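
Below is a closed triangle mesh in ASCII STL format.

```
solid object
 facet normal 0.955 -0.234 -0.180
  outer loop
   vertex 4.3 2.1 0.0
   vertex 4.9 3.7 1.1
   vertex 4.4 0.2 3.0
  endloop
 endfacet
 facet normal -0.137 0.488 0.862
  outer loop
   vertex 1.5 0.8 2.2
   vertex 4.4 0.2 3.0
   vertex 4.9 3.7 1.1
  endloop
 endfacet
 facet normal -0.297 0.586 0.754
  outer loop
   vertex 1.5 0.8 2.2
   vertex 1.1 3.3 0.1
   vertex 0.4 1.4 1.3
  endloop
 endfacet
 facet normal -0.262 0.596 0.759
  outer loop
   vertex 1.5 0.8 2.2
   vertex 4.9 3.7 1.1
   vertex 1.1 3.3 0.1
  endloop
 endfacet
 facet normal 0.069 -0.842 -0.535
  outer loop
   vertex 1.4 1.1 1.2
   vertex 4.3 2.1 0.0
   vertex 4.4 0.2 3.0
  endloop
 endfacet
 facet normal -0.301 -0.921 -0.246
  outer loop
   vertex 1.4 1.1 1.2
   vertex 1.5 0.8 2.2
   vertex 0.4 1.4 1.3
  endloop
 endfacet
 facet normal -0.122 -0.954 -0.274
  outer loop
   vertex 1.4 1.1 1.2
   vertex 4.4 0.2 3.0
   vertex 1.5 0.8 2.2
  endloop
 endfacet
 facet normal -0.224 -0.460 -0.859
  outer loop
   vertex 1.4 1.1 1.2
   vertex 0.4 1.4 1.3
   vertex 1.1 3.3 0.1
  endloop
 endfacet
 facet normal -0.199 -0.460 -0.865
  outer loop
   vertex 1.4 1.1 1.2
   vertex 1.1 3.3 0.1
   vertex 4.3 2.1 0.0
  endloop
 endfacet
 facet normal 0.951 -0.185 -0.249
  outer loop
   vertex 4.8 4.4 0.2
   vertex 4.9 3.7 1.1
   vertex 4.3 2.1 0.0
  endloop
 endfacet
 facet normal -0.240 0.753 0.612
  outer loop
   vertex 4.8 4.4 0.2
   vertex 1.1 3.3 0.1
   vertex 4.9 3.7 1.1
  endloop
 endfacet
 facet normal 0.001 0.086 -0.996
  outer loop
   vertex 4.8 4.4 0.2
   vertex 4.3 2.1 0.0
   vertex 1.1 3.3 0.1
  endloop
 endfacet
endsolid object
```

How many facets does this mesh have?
12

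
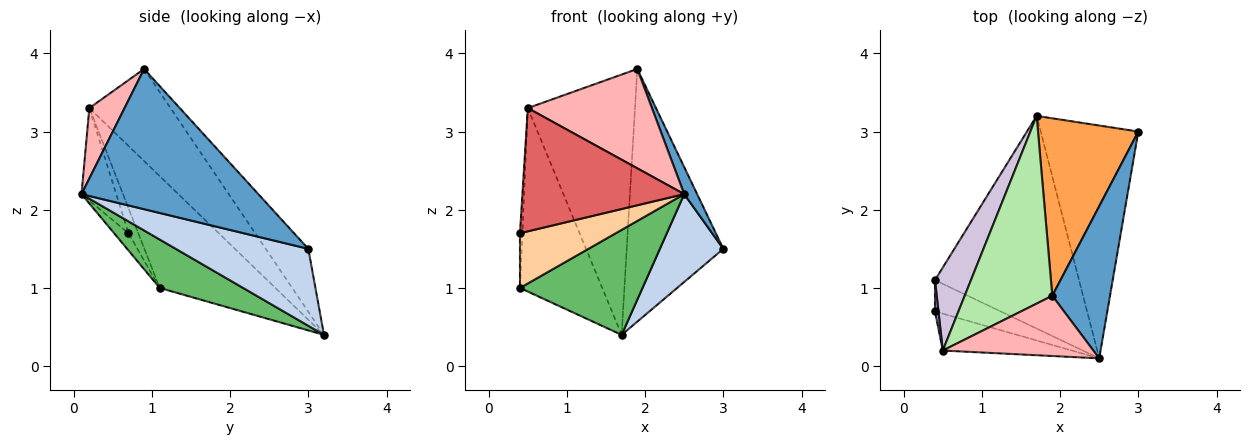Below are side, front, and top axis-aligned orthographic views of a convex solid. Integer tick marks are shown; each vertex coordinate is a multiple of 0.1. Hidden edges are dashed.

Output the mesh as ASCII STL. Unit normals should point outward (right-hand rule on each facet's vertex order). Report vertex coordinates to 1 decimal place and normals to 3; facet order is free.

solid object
 facet normal 0.923 -0.067 0.380
  outer loop
   vertex 1.9 0.9 3.8
   vertex 2.5 0.1 2.2
   vertex 3.0 3.0 1.5
  endloop
 endfacet
 facet normal 0.593 -0.284 -0.753
  outer loop
   vertex 1.7 3.2 0.4
   vertex 3.0 3.0 1.5
   vertex 2.5 0.1 2.2
  endloop
 endfacet
 facet normal -0.339 0.770 0.541
  outer loop
   vertex 1.7 3.2 0.4
   vertex 1.9 0.9 3.8
   vertex 3.0 3.0 1.5
  endloop
 endfacet
 facet normal -0.129 -0.861 -0.492
  outer loop
   vertex 0.4 1.1 1.0
   vertex 2.5 0.1 2.2
   vertex 0.4 0.7 1.7
  endloop
 endfacet
 facet normal 0.289 -0.424 -0.858
  outer loop
   vertex 0.4 1.1 1.0
   vertex 1.7 3.2 0.4
   vertex 2.5 0.1 2.2
  endloop
 endfacet
 facet normal -0.524 0.691 0.498
  outer loop
   vertex 0.5 0.2 3.3
   vertex 1.9 0.9 3.8
   vertex 1.7 3.2 0.4
  endloop
 endfacet
 facet normal -0.201 -0.938 -0.281
  outer loop
   vertex 0.5 0.2 3.3
   vertex 0.4 0.7 1.7
   vertex 2.5 0.1 2.2
  endloop
 endfacet
 facet normal 0.236 -0.831 0.504
  outer loop
   vertex 0.5 0.2 3.3
   vertex 2.5 0.1 2.2
   vertex 1.9 0.9 3.8
  endloop
 endfacet
 facet normal -0.963 0.233 0.133
  outer loop
   vertex 0.5 0.2 3.3
   vertex 0.4 1.1 1.0
   vertex 0.4 0.7 1.7
  endloop
 endfacet
 facet normal -0.788 0.560 0.254
  outer loop
   vertex 0.5 0.2 3.3
   vertex 1.7 3.2 0.4
   vertex 0.4 1.1 1.0
  endloop
 endfacet
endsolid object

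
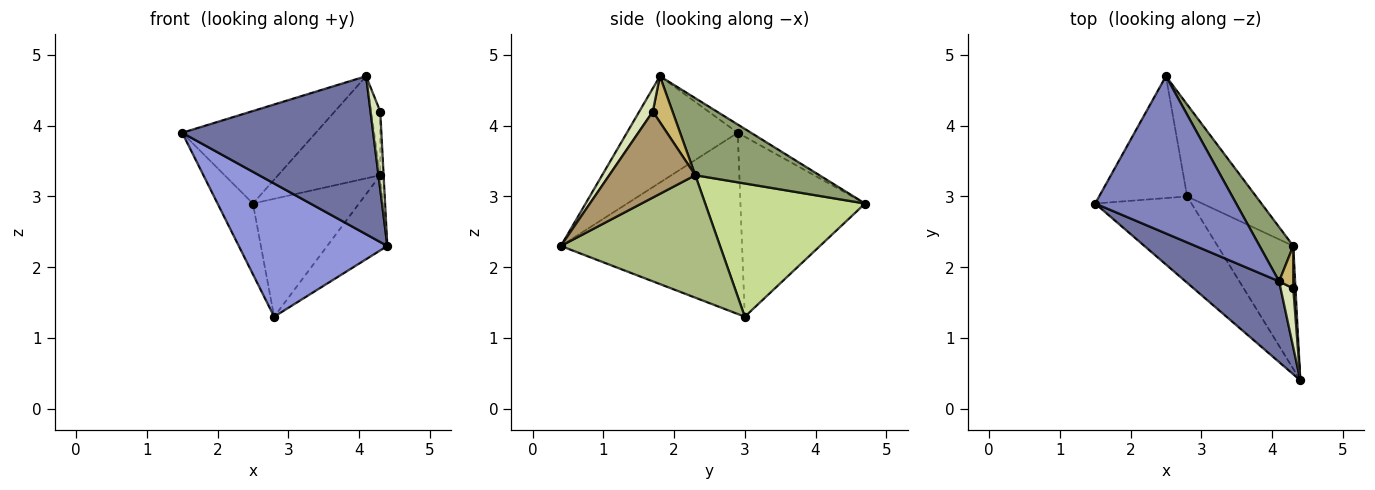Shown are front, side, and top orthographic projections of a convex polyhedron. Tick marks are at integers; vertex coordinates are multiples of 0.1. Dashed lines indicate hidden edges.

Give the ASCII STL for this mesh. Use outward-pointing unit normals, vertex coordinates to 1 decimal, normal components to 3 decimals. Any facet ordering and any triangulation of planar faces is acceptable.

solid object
 facet normal -0.459 -0.791 0.404
  outer loop
   vertex 4.1 1.8 4.7
   vertex 1.5 2.9 3.9
   vertex 4.4 0.4 2.3
  endloop
 endfacet
 facet normal -0.051 0.506 0.861
  outer loop
   vertex 4.1 1.8 4.7
   vertex 2.5 4.7 2.9
   vertex 1.5 2.9 3.9
  endloop
 endfacet
 facet normal -0.715 -0.586 -0.380
  outer loop
   vertex 2.8 3.0 1.3
   vertex 4.4 0.4 2.3
   vertex 1.5 2.9 3.9
  endloop
 endfacet
 facet normal -0.870 0.247 -0.426
  outer loop
   vertex 2.8 3.0 1.3
   vertex 1.5 2.9 3.9
   vertex 2.5 4.7 2.9
  endloop
 endfacet
 facet normal 0.732 0.602 0.320
  outer loop
   vertex 4.3 2.3 3.3
   vertex 2.5 4.7 2.9
   vertex 4.1 1.8 4.7
  endloop
 endfacet
 facet normal 0.810 0.306 -0.500
  outer loop
   vertex 4.3 2.3 3.3
   vertex 4.4 0.4 2.3
   vertex 2.8 3.0 1.3
  endloop
 endfacet
 facet normal 0.765 0.508 -0.396
  outer loop
   vertex 4.3 2.3 3.3
   vertex 2.8 3.0 1.3
   vertex 2.5 4.7 2.9
  endloop
 endfacet
 facet normal 0.743 -0.533 0.404
  outer loop
   vertex 4.3 1.7 4.2
   vertex 4.1 1.8 4.7
   vertex 4.4 0.4 2.3
  endloop
 endfacet
 facet normal 0.999 0.039 0.026
  outer loop
   vertex 4.3 1.7 4.2
   vertex 4.4 0.4 2.3
   vertex 4.3 2.3 3.3
  endloop
 endfacet
 facet normal 0.874 0.404 0.269
  outer loop
   vertex 4.3 1.7 4.2
   vertex 4.3 2.3 3.3
   vertex 4.1 1.8 4.7
  endloop
 endfacet
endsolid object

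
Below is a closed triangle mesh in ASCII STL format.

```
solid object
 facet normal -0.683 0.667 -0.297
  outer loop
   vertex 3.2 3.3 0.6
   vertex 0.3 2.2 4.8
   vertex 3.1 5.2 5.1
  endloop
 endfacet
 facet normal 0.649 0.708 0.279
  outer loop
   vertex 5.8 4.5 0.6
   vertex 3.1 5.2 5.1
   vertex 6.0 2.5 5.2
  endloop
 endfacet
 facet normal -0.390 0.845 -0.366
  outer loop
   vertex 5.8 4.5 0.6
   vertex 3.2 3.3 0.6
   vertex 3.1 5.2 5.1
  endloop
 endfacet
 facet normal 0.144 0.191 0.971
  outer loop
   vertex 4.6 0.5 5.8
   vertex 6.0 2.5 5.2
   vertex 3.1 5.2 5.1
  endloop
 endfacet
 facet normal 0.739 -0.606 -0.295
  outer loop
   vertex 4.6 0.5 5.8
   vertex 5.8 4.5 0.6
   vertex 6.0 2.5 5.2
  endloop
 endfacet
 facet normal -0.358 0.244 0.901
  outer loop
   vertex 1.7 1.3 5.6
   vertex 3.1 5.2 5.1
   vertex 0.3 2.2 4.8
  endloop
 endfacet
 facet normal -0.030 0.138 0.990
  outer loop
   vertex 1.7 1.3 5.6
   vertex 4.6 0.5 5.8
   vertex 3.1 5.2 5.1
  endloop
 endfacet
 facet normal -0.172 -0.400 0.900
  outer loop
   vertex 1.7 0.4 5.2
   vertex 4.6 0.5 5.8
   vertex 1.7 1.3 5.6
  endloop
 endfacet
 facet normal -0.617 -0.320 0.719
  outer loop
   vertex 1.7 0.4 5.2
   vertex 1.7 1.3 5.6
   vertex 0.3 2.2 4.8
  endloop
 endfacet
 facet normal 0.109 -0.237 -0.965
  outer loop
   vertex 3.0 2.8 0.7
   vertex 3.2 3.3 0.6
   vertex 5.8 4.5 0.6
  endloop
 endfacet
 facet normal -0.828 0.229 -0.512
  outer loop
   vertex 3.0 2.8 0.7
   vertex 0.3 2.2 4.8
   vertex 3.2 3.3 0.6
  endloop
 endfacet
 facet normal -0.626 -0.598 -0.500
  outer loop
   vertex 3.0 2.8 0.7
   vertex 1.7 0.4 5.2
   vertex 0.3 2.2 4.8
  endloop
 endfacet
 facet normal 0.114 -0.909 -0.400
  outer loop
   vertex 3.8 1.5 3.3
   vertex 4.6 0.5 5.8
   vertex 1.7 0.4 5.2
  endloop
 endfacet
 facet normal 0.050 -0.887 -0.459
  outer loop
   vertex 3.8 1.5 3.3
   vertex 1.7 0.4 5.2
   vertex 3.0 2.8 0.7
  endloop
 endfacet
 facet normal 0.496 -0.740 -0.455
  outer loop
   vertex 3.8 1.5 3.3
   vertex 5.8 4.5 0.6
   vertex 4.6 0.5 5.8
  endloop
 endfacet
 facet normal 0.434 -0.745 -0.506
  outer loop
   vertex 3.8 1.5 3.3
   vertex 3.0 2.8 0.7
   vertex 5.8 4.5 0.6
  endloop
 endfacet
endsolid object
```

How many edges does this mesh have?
24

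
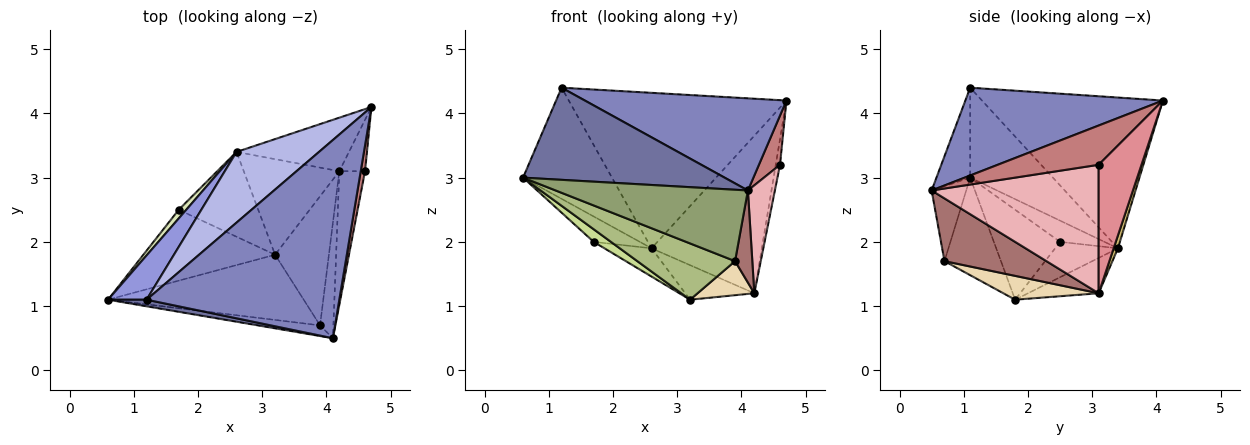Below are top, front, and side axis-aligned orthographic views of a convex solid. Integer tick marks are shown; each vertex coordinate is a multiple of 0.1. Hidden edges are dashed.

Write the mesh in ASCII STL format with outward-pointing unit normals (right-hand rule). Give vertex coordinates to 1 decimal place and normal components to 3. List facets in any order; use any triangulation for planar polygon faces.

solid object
 facet normal -0.165 -0.984 0.071
  outer loop
   vertex 1.2 1.1 4.4
   vertex 0.6 1.1 3.0
   vertex 4.1 0.5 2.8
  endloop
 endfacet
 facet normal 0.382 -0.390 0.838
  outer loop
   vertex 1.2 1.1 4.4
   vertex 4.1 0.5 2.8
   vertex 4.7 4.1 4.2
  endloop
 endfacet
 facet normal -0.654 0.703 0.280
  outer loop
   vertex 2.6 3.4 1.9
   vertex 0.6 1.1 3.0
   vertex 1.2 1.1 4.4
  endloop
 endfacet
 facet normal -0.603 0.726 0.330
  outer loop
   vertex 2.6 3.4 1.9
   vertex 1.2 1.1 4.4
   vertex 4.7 4.1 4.2
  endloop
 endfacet
 facet normal -0.175 -0.974 -0.145
  outer loop
   vertex 3.9 0.7 1.7
   vertex 4.1 0.5 2.8
   vertex 0.6 1.1 3.0
  endloop
 endfacet
 facet normal -0.353 -0.611 -0.708
  outer loop
   vertex 3.9 0.7 1.7
   vertex 0.6 1.1 3.0
   vertex 3.2 1.8 1.1
  endloop
 endfacet
 facet normal -0.558 -0.145 -0.817
  outer loop
   vertex 1.7 2.5 2.0
   vertex 3.2 1.8 1.1
   vertex 0.6 1.1 3.0
  endloop
 endfacet
 facet normal -0.673 0.700 0.239
  outer loop
   vertex 1.7 2.5 2.0
   vertex 0.6 1.1 3.0
   vertex 2.6 3.4 1.9
  endloop
 endfacet
 facet normal -0.389 0.291 -0.874
  outer loop
   vertex 1.7 2.5 2.0
   vertex 2.6 3.4 1.9
   vertex 3.2 1.8 1.1
  endloop
 endfacet
 facet normal 0.037 0.946 -0.322
  outer loop
   vertex 4.2 3.1 1.2
   vertex 2.6 3.4 1.9
   vertex 4.7 4.1 4.2
  endloop
 endfacet
 facet normal -0.328 0.321 -0.888
  outer loop
   vertex 4.2 3.1 1.2
   vertex 3.2 1.8 1.1
   vertex 2.6 3.4 1.9
  endloop
 endfacet
 facet normal 0.394 -0.234 -0.889
  outer loop
   vertex 4.2 3.1 1.2
   vertex 3.9 0.7 1.7
   vertex 3.2 1.8 1.1
  endloop
 endfacet
 facet normal 0.965 -0.163 -0.205
  outer loop
   vertex 4.2 3.1 1.2
   vertex 4.1 0.5 2.8
   vertex 3.9 0.7 1.7
  endloop
 endfacet
 facet normal 0.973 -0.204 0.106
  outer loop
   vertex 4.6 3.1 3.2
   vertex 4.7 4.1 4.2
   vertex 4.1 0.5 2.8
  endloop
 endfacet
 facet normal 0.976 0.098 -0.195
  outer loop
   vertex 4.6 3.1 3.2
   vertex 4.2 3.1 1.2
   vertex 4.7 4.1 4.2
  endloop
 endfacet
 facet normal 0.969 -0.156 -0.194
  outer loop
   vertex 4.6 3.1 3.2
   vertex 4.1 0.5 2.8
   vertex 4.2 3.1 1.2
  endloop
 endfacet
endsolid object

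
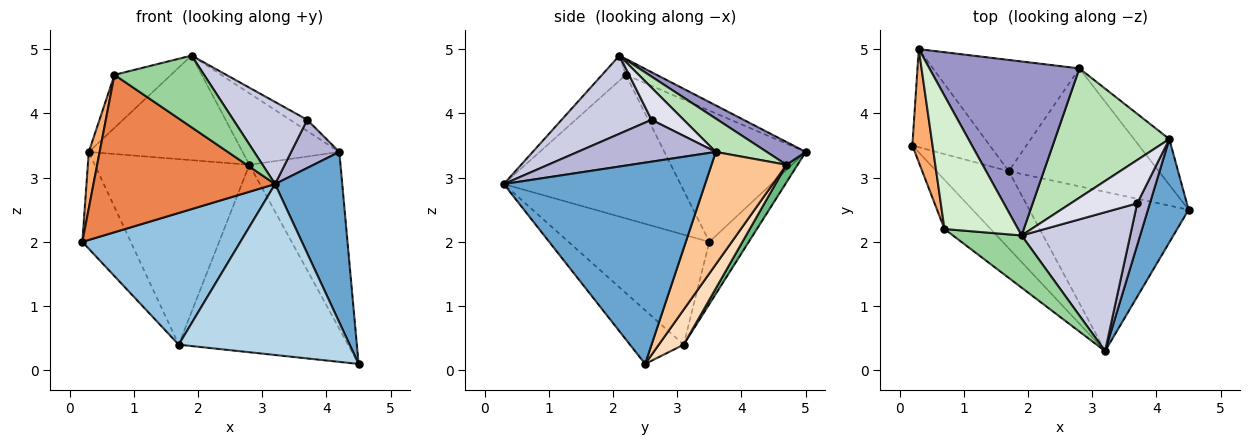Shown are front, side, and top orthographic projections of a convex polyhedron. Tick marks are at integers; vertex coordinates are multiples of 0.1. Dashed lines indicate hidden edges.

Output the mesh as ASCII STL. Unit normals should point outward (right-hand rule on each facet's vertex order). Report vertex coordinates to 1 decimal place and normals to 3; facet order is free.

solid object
 facet normal 0.932 -0.311 0.188
  outer loop
   vertex 4.2 3.6 3.4
   vertex 3.2 0.3 2.9
   vertex 4.5 2.5 0.1
  endloop
 endfacet
 facet normal -0.610 -0.684 -0.400
  outer loop
   vertex 1.7 3.1 0.4
   vertex 3.2 0.3 2.9
   vertex 0.2 3.5 2.0
  endloop
 endfacet
 facet normal -0.224 -0.713 -0.664
  outer loop
   vertex 1.7 3.1 0.4
   vertex 4.5 2.5 0.1
   vertex 3.2 0.3 2.9
  endloop
 endfacet
 facet normal -0.496 0.610 -0.618
  outer loop
   vertex 1.7 3.1 0.4
   vertex 0.2 3.5 2.0
   vertex 0.3 5.0 3.4
  endloop
 endfacet
 facet normal -0.680 -0.699 -0.219
  outer loop
   vertex 0.7 2.2 4.6
   vertex 0.2 3.5 2.0
   vertex 3.2 0.3 2.9
  endloop
 endfacet
 facet normal -0.986 -0.076 0.152
  outer loop
   vertex 0.7 2.2 4.6
   vertex 0.3 5.0 3.4
   vertex 0.2 3.5 2.0
  endloop
 endfacet
 facet normal 0.623 0.757 -0.196
  outer loop
   vertex 2.8 4.7 3.2
   vertex 4.2 3.6 3.4
   vertex 4.5 2.5 0.1
  endloop
 endfacet
 facet normal 0.123 0.840 -0.528
  outer loop
   vertex 2.8 4.7 3.2
   vertex 4.5 2.5 0.1
   vertex 1.7 3.1 0.4
  endloop
 endfacet
 facet normal 0.062 0.856 -0.513
  outer loop
   vertex 2.8 4.7 3.2
   vertex 1.7 3.1 0.4
   vertex 0.3 5.0 3.4
  endloop
 endfacet
 facet normal -0.210 -0.791 0.575
  outer loop
   vertex 1.9 2.1 4.9
   vertex 0.7 2.2 4.6
   vertex 3.2 0.3 2.9
  endloop
 endfacet
 facet normal 0.247 0.469 0.848
  outer loop
   vertex 1.9 2.1 4.9
   vertex 4.2 3.6 3.4
   vertex 2.8 4.7 3.2
  endloop
 endfacet
 facet normal -0.198 0.362 0.911
  outer loop
   vertex 1.9 2.1 4.9
   vertex 0.3 5.0 3.4
   vertex 0.7 2.2 4.6
  endloop
 endfacet
 facet normal 0.129 0.511 0.850
  outer loop
   vertex 1.9 2.1 4.9
   vertex 2.8 4.7 3.2
   vertex 0.3 5.0 3.4
  endloop
 endfacet
 facet normal 0.908 -0.317 0.274
  outer loop
   vertex 3.7 2.6 3.9
   vertex 3.2 0.3 2.9
   vertex 4.2 3.6 3.4
  endloop
 endfacet
 facet normal 0.527 -0.433 0.732
  outer loop
   vertex 3.7 2.6 3.9
   vertex 1.9 2.1 4.9
   vertex 3.2 0.3 2.9
  endloop
 endfacet
 facet normal 0.424 0.226 0.877
  outer loop
   vertex 3.7 2.6 3.9
   vertex 4.2 3.6 3.4
   vertex 1.9 2.1 4.9
  endloop
 endfacet
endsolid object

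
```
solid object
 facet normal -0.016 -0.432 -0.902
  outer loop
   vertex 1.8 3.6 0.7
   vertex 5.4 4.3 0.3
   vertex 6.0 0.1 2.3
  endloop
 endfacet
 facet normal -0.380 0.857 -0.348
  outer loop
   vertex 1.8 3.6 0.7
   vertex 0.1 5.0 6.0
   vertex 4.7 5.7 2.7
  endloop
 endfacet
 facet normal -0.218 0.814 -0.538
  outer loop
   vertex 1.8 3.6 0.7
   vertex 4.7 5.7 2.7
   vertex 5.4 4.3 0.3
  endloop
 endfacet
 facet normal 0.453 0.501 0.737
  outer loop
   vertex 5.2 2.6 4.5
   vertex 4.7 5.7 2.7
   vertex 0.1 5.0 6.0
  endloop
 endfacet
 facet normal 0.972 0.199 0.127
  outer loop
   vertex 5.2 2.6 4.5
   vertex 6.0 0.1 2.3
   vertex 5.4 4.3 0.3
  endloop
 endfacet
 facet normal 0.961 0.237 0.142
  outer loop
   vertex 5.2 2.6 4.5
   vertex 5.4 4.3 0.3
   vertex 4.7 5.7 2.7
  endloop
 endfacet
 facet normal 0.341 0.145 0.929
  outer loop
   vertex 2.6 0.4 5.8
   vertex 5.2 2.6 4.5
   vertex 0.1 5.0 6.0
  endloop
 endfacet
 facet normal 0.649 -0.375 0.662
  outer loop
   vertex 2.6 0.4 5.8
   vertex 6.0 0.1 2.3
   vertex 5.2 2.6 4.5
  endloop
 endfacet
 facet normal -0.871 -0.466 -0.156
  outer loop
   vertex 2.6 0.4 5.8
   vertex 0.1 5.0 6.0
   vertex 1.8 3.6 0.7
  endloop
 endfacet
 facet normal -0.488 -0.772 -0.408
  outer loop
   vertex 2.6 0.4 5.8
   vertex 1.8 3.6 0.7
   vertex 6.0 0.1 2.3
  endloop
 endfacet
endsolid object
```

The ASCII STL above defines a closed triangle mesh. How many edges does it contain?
15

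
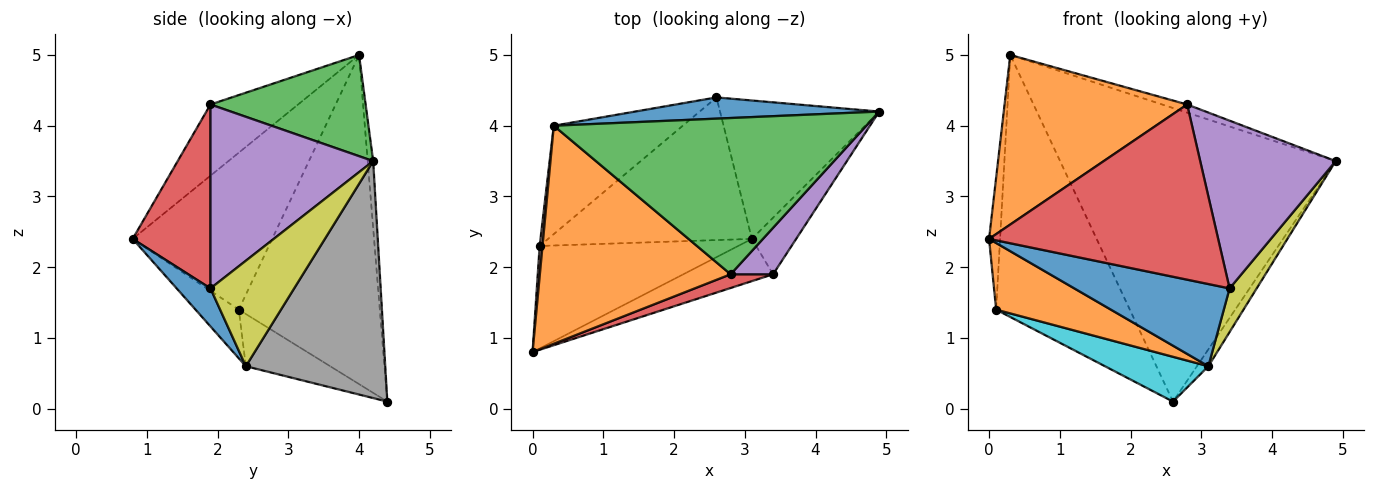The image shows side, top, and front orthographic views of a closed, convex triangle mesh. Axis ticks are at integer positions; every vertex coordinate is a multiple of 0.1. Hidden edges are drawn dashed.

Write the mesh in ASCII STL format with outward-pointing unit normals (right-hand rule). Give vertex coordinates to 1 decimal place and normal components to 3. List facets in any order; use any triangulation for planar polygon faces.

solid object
 facet normal -0.020 0.997 0.072
  outer loop
   vertex 2.6 4.4 0.1
   vertex 0.3 4.0 5.0
   vertex 4.9 4.2 3.5
  endloop
 endfacet
 facet normal -0.283 -0.589 0.757
  outer loop
   vertex 2.8 1.9 4.3
   vertex 0.3 4.0 5.0
   vertex 0.0 0.8 2.4
  endloop
 endfacet
 facet normal 0.308 0.050 0.950
  outer loop
   vertex 2.8 1.9 4.3
   vertex 4.9 4.2 3.5
   vertex 0.3 4.0 5.0
  endloop
 endfacet
 facet normal 0.321 -0.944 0.074
  outer loop
   vertex 2.8 1.9 4.3
   vertex 0.0 0.8 2.4
   vertex 3.4 1.9 1.7
  endloop
 endfacet
 facet normal 0.757 -0.630 0.175
  outer loop
   vertex 2.8 1.9 4.3
   vertex 3.4 1.9 1.7
   vertex 4.9 4.2 3.5
  endloop
 endfacet
 facet normal -0.997 0.079 0.018
  outer loop
   vertex 0.1 2.3 1.4
   vertex 0.0 0.8 2.4
   vertex 0.3 4.0 5.0
  endloop
 endfacet
 facet normal -0.698 0.662 -0.274
  outer loop
   vertex 0.1 2.3 1.4
   vertex 0.3 4.0 5.0
   vertex 2.6 4.4 0.1
  endloop
 endfacet
 facet normal 0.828 0.068 -0.556
  outer loop
   vertex 3.1 2.4 0.6
   vertex 2.6 4.4 0.1
   vertex 4.9 4.2 3.5
  endloop
 endfacet
 facet normal 0.884 -0.286 -0.371
  outer loop
   vertex 3.1 2.4 0.6
   vertex 4.9 4.2 3.5
   vertex 3.4 1.9 1.7
  endloop
 endfacet
 facet normal -0.237 -0.291 -0.927
  outer loop
   vertex 3.1 2.4 0.6
   vertex 0.1 2.3 1.4
   vertex 2.6 4.4 0.1
  endloop
 endfacet
 facet normal 0.190 -0.873 -0.449
  outer loop
   vertex 3.1 2.4 0.6
   vertex 3.4 1.9 1.7
   vertex 0.0 0.8 2.4
  endloop
 endfacet
 facet normal -0.201 -0.534 -0.821
  outer loop
   vertex 3.1 2.4 0.6
   vertex 0.0 0.8 2.4
   vertex 0.1 2.3 1.4
  endloop
 endfacet
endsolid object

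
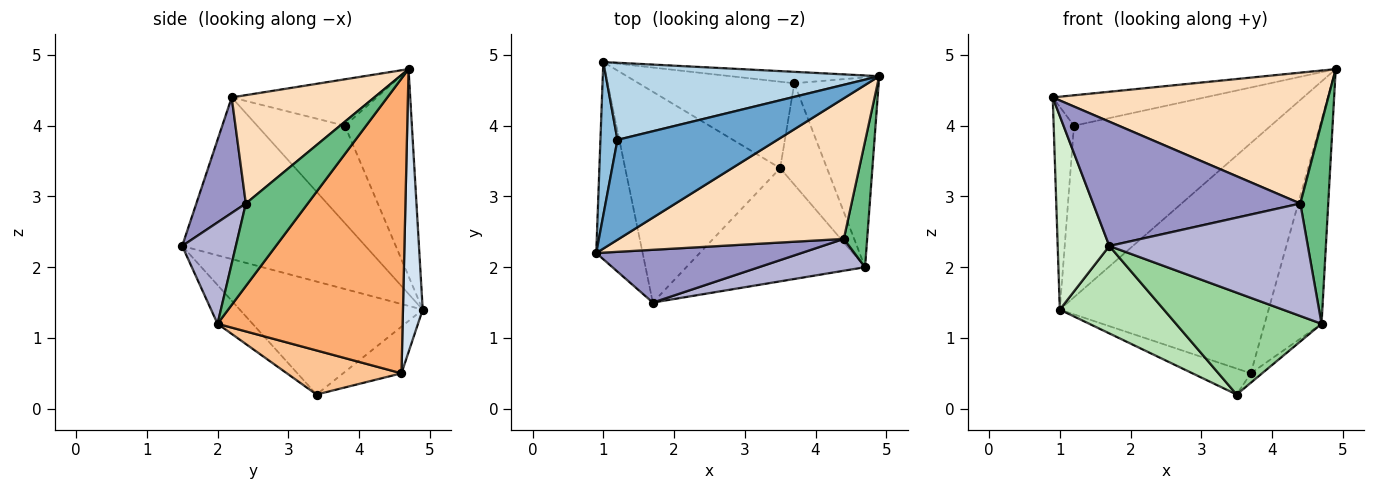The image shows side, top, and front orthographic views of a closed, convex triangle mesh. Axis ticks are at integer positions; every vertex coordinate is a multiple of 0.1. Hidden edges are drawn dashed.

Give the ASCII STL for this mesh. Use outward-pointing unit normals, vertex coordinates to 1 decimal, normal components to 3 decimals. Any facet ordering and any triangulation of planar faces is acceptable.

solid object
 facet normal -0.268 0.281 0.922
  outer loop
   vertex 1.2 3.8 4.0
   vertex 0.9 2.2 4.4
   vertex 4.9 4.7 4.8
  endloop
 endfacet
 facet normal -0.960 0.222 0.168
  outer loop
   vertex 1.2 3.8 4.0
   vertex 1.0 4.9 1.4
   vertex 0.9 2.2 4.4
  endloop
 endfacet
 facet normal -0.297 0.871 0.391
  outer loop
   vertex 1.2 3.8 4.0
   vertex 4.9 4.7 4.8
   vertex 1.0 4.9 1.4
  endloop
 endfacet
 facet normal 0.094 0.994 -0.049
  outer loop
   vertex 3.7 4.6 0.5
   vertex 1.0 4.9 1.4
   vertex 4.9 4.7 4.8
  endloop
 endfacet
 facet normal -0.276 0.276 -0.921
  outer loop
   vertex 3.7 4.6 0.5
   vertex 3.5 3.4 0.2
   vertex 1.0 4.9 1.4
  endloop
 endfacet
 facet normal 0.922 0.284 -0.264
  outer loop
   vertex 3.7 4.6 0.5
   vertex 4.9 4.7 4.8
   vertex 4.7 2.0 1.2
  endloop
 endfacet
 facet normal 0.684 0.068 -0.726
  outer loop
   vertex 3.7 4.6 0.5
   vertex 4.7 2.0 1.2
   vertex 3.5 3.4 0.2
  endloop
 endfacet
 facet normal 0.333 -0.643 0.690
  outer loop
   vertex 4.4 2.4 2.9
   vertex 4.9 4.7 4.8
   vertex 0.9 2.2 4.4
  endloop
 endfacet
 facet normal 0.883 -0.398 0.249
  outer loop
   vertex 4.4 2.4 2.9
   vertex 4.7 2.0 1.2
   vertex 4.9 4.7 4.8
  endloop
 endfacet
 facet normal -0.159 -0.660 -0.734
  outer loop
   vertex 1.7 1.5 2.3
   vertex 3.5 3.4 0.2
   vertex 4.7 2.0 1.2
  endloop
 endfacet
 facet normal -0.558 -0.318 -0.766
  outer loop
   vertex 1.7 1.5 2.3
   vertex 1.0 4.9 1.4
   vertex 3.5 3.4 0.2
  endloop
 endfacet
 facet normal -0.928 -0.261 -0.266
  outer loop
   vertex 1.7 1.5 2.3
   vertex 0.9 2.2 4.4
   vertex 1.0 4.9 1.4
  endloop
 endfacet
 facet normal 0.215 -0.899 0.382
  outer loop
   vertex 1.7 1.5 2.3
   vertex 4.4 2.4 2.9
   vertex 0.9 2.2 4.4
  endloop
 endfacet
 facet normal 0.252 -0.931 0.264
  outer loop
   vertex 1.7 1.5 2.3
   vertex 4.7 2.0 1.2
   vertex 4.4 2.4 2.9
  endloop
 endfacet
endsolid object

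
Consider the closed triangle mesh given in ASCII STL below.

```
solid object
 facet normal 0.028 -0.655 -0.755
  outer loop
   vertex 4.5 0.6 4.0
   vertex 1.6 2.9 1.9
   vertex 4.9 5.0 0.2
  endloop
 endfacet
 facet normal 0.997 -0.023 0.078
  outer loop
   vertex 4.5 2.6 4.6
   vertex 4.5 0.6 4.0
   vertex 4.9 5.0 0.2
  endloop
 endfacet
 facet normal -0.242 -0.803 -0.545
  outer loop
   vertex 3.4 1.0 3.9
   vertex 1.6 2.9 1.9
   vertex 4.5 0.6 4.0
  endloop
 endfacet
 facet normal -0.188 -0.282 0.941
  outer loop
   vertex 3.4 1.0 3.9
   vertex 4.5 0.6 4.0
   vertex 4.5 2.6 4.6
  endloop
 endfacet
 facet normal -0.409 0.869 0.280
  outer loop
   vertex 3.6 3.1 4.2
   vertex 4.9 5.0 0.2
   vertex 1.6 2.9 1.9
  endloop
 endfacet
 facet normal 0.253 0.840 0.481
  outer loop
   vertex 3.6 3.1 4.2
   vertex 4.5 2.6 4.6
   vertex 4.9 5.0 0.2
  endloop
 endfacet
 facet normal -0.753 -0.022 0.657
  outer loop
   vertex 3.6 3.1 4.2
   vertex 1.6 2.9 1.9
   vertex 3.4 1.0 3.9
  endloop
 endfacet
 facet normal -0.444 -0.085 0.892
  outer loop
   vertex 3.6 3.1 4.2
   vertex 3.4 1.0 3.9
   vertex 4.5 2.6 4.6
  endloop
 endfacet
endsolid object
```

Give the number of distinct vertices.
6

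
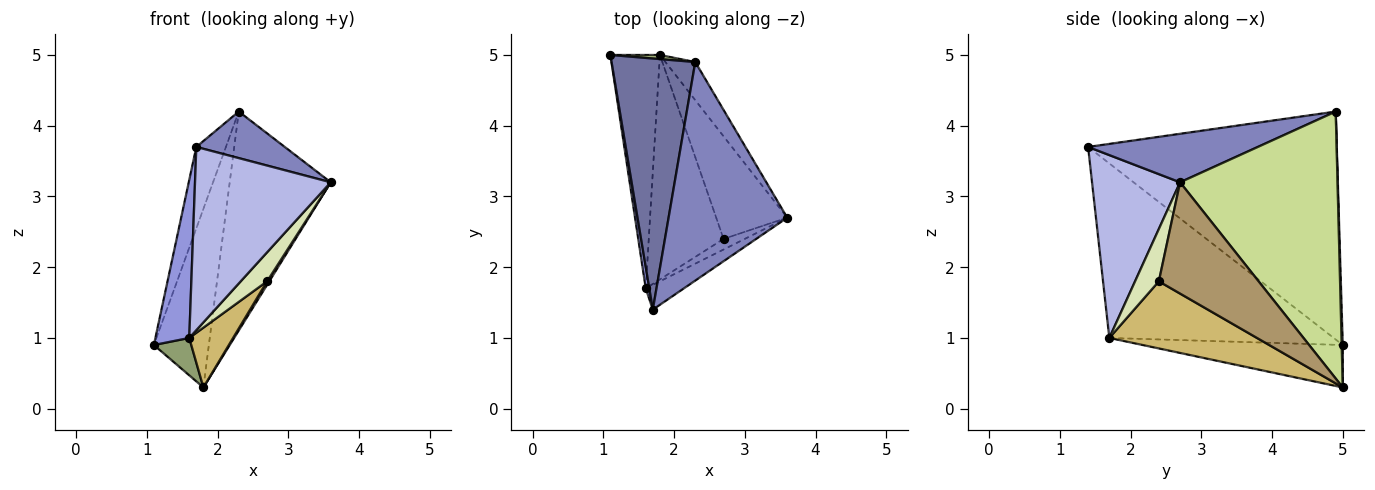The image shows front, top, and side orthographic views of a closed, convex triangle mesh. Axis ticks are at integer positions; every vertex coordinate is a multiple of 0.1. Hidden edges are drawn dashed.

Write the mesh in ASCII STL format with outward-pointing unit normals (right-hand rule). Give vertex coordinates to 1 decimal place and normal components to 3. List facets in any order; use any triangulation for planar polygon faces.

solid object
 facet normal -0.933 0.111 0.343
  outer loop
   vertex 2.3 4.9 4.2
   vertex 1.1 5.0 0.9
   vertex 1.7 1.4 3.7
  endloop
 endfacet
 facet normal 0.371 -0.193 0.908
  outer loop
   vertex 2.3 4.9 4.2
   vertex 1.7 1.4 3.7
   vertex 3.6 2.7 3.2
  endloop
 endfacet
 facet normal -0.989 -0.149 0.020
  outer loop
   vertex 1.6 1.7 1.0
   vertex 1.7 1.4 3.7
   vertex 1.1 5.0 0.9
  endloop
 endfacet
 facet normal 0.541 -0.834 -0.113
  outer loop
   vertex 1.6 1.7 1.0
   vertex 3.6 2.7 3.2
   vertex 1.7 1.4 3.7
  endloop
 endfacet
 facet normal -0.646 -0.121 -0.754
  outer loop
   vertex 1.8 5.0 0.3
   vertex 1.6 1.7 1.0
   vertex 1.1 5.0 0.9
  endloop
 endfacet
 facet normal 0.020 1.000 0.023
  outer loop
   vertex 1.8 5.0 0.3
   vertex 1.1 5.0 0.9
   vertex 2.3 4.9 4.2
  endloop
 endfacet
 facet normal 0.838 0.538 -0.094
  outer loop
   vertex 1.8 5.0 0.3
   vertex 2.3 4.9 4.2
   vertex 3.6 2.7 3.2
  endloop
 endfacet
 facet normal 0.647 -0.716 -0.262
  outer loop
   vertex 2.7 2.4 1.8
   vertex 3.6 2.7 3.2
   vertex 1.6 1.7 1.0
  endloop
 endfacet
 facet normal 0.843 -0.019 -0.538
  outer loop
   vertex 2.7 2.4 1.8
   vertex 1.8 5.0 0.3
   vertex 3.6 2.7 3.2
  endloop
 endfacet
 facet normal 0.655 -0.195 -0.730
  outer loop
   vertex 2.7 2.4 1.8
   vertex 1.6 1.7 1.0
   vertex 1.8 5.0 0.3
  endloop
 endfacet
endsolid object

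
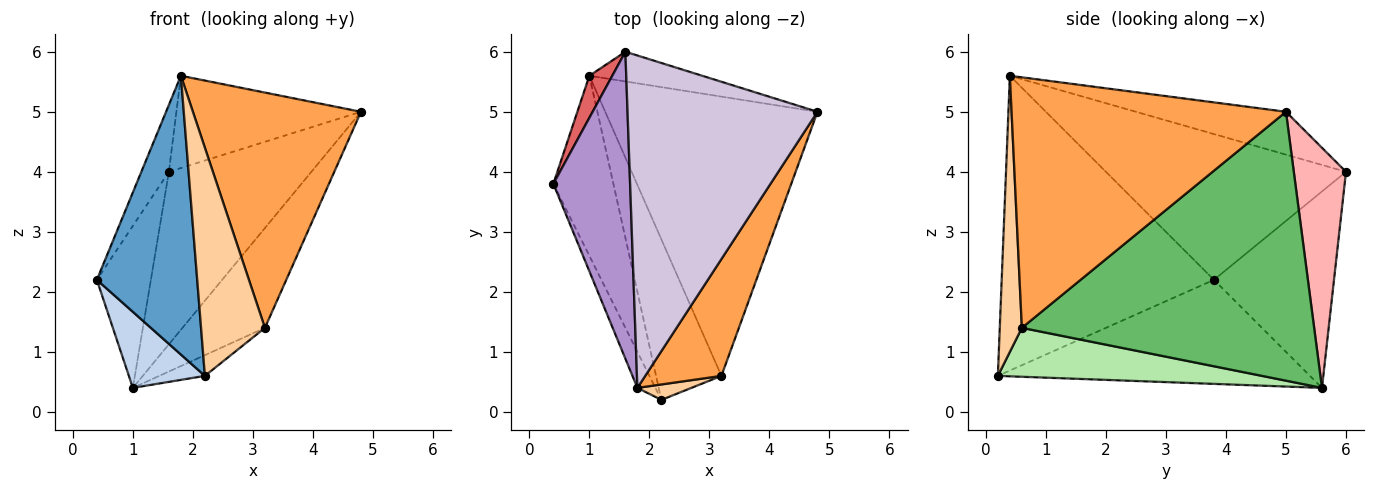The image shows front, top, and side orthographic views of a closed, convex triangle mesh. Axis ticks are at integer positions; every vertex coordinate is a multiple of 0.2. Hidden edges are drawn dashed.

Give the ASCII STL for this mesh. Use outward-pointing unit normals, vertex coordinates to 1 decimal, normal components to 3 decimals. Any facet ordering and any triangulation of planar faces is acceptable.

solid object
 facet normal -0.903 -0.427 -0.055
  outer loop
   vertex 1.8 0.4 5.6
   vertex 0.4 3.8 2.2
   vertex 2.2 0.2 0.6
  endloop
 endfacet
 facet normal -0.848 -0.206 -0.489
  outer loop
   vertex 1.0 5.6 0.4
   vertex 2.2 0.2 0.6
   vertex 0.4 3.8 2.2
  endloop
 endfacet
 facet normal 0.825 -0.506 0.251
  outer loop
   vertex 3.2 0.6 1.4
   vertex 4.8 5.0 5.0
   vertex 1.8 0.4 5.6
  endloop
 endfacet
 facet normal 0.326 -0.943 0.064
  outer loop
   vertex 3.2 0.6 1.4
   vertex 1.8 0.4 5.6
   vertex 2.2 0.2 0.6
  endloop
 endfacet
 facet normal 0.766 0.216 -0.605
  outer loop
   vertex 3.2 0.6 1.4
   vertex 1.0 5.6 0.4
   vertex 4.8 5.0 5.0
  endloop
 endfacet
 facet normal 0.596 0.103 -0.796
  outer loop
   vertex 3.2 0.6 1.4
   vertex 2.2 0.2 0.6
   vertex 1.0 5.6 0.4
  endloop
 endfacet
 facet normal -0.907 0.408 0.106
  outer loop
   vertex 1.6 6.0 4.0
   vertex 1.0 5.6 0.4
   vertex 0.4 3.8 2.2
  endloop
 endfacet
 facet normal 0.340 0.927 -0.160
  outer loop
   vertex 1.6 6.0 4.0
   vertex 4.8 5.0 5.0
   vertex 1.0 5.6 0.4
  endloop
 endfacet
 facet normal -0.880 0.101 0.463
  outer loop
   vertex 1.6 6.0 4.0
   vertex 0.4 3.8 2.2
   vertex 1.8 0.4 5.6
  endloop
 endfacet
 facet normal -0.213 0.261 0.942
  outer loop
   vertex 1.6 6.0 4.0
   vertex 1.8 0.4 5.6
   vertex 4.8 5.0 5.0
  endloop
 endfacet
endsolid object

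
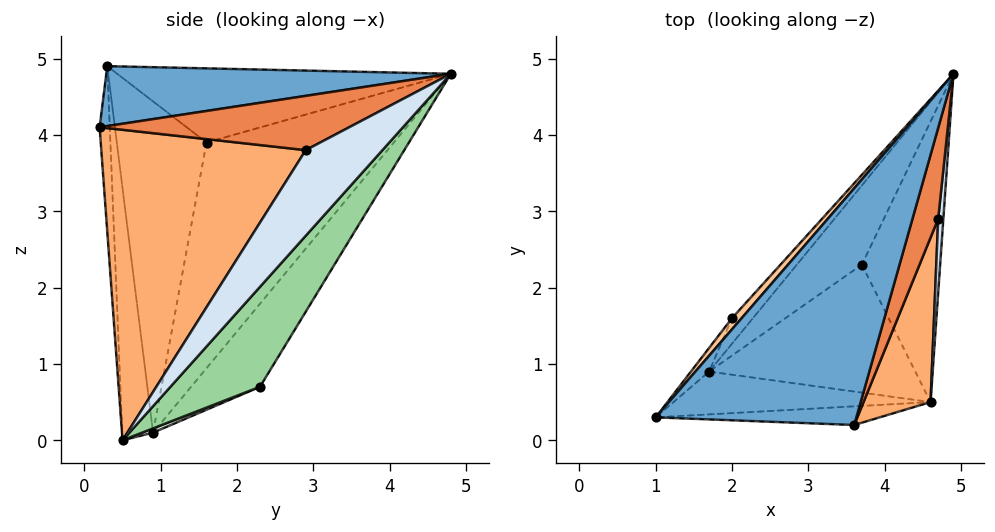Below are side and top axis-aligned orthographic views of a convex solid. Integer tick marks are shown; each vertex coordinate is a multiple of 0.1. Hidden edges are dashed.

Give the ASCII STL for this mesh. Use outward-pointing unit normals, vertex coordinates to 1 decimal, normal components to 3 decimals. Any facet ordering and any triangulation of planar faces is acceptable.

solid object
 facet normal 0.279 -0.221 0.934
  outer loop
   vertex 3.6 0.2 4.1
   vertex 4.9 4.8 4.8
   vertex 1.0 0.3 4.9
  endloop
 endfacet
 facet normal -0.066 -0.994 -0.089
  outer loop
   vertex 3.6 0.2 4.1
   vertex 1.0 0.3 4.9
   vertex 4.6 0.5 0.0
  endloop
 endfacet
 facet normal -0.140 -0.980 -0.143
  outer loop
   vertex 1.7 0.9 0.1
   vertex 4.6 0.5 0.0
   vertex 1.0 0.3 4.9
  endloop
 endfacet
 facet normal 0.989 -0.135 0.060
  outer loop
   vertex 4.7 2.9 3.8
   vertex 4.6 0.5 0.0
   vertex 4.9 4.8 4.8
  endloop
 endfacet
 facet normal 0.860 -0.305 0.408
  outer loop
   vertex 4.7 2.9 3.8
   vertex 4.9 4.8 4.8
   vertex 3.6 0.2 4.1
  endloop
 endfacet
 facet normal 0.915 -0.351 0.198
  outer loop
   vertex 4.7 2.9 3.8
   vertex 3.6 0.2 4.1
   vertex 4.6 0.5 0.0
  endloop
 endfacet
 facet normal -0.751 0.653 0.098
  outer loop
   vertex 2.0 1.6 3.9
   vertex 1.0 0.3 4.9
   vertex 4.9 4.8 4.8
  endloop
 endfacet
 facet normal -0.808 0.587 -0.044
  outer loop
   vertex 2.0 1.6 3.9
   vertex 1.7 0.9 0.1
   vertex 1.0 0.3 4.9
  endloop
 endfacet
 facet normal -0.730 0.680 -0.068
  outer loop
   vertex 2.0 1.6 3.9
   vertex 4.9 4.8 4.8
   vertex 1.7 0.9 0.1
  endloop
 endfacet
 facet normal 0.665 0.535 -0.521
  outer loop
   vertex 3.7 2.3 0.7
   vertex 4.9 4.8 4.8
   vertex 4.6 0.5 0.0
  endloop
 endfacet
 facet normal -0.460 0.812 -0.360
  outer loop
   vertex 3.7 2.3 0.7
   vertex 1.7 0.9 0.1
   vertex 4.9 4.8 4.8
  endloop
 endfacet
 facet normal 0.019 0.371 -0.929
  outer loop
   vertex 3.7 2.3 0.7
   vertex 4.6 0.5 0.0
   vertex 1.7 0.9 0.1
  endloop
 endfacet
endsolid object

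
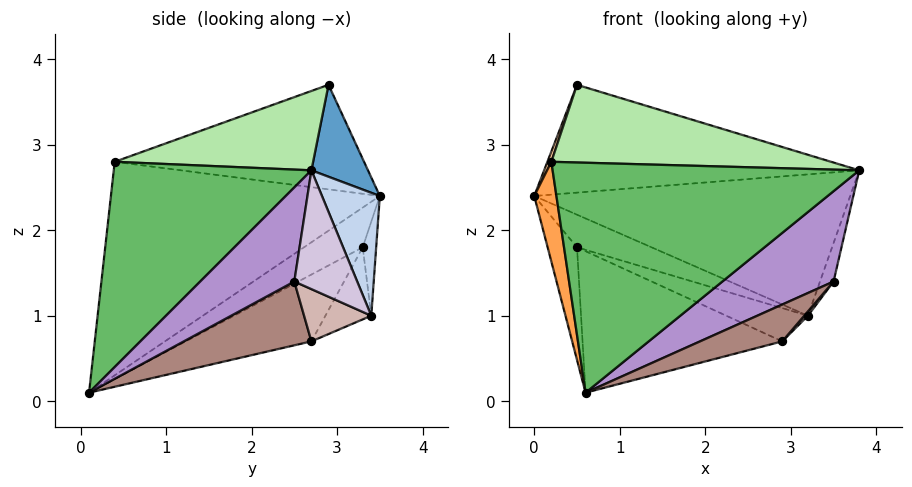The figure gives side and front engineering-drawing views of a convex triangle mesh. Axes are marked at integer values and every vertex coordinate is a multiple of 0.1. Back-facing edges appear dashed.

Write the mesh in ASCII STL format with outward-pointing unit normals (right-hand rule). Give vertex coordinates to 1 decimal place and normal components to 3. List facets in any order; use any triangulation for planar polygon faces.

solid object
 facet normal 0.165 0.918 0.360
  outer loop
   vertex 0.5 2.9 3.7
   vertex 3.8 2.7 2.7
   vertex 0.0 3.5 2.4
  endloop
 endfacet
 facet normal 0.170 0.931 0.323
  outer loop
   vertex 3.2 3.4 1.0
   vertex 0.0 3.5 2.4
   vertex 3.8 2.7 2.7
  endloop
 endfacet
 facet normal -0.987 -0.081 -0.137
  outer loop
   vertex 0.2 0.4 2.8
   vertex 0.0 3.5 2.4
   vertex 0.6 0.1 0.1
  endloop
 endfacet
 facet normal -0.936 -0.015 0.353
  outer loop
   vertex 0.2 0.4 2.8
   vertex 0.5 2.9 3.7
   vertex 0.0 3.5 2.4
  endloop
 endfacet
 facet normal 0.534 -0.828 0.171
  outer loop
   vertex 0.2 0.4 2.8
   vertex 0.6 0.1 0.1
   vertex 3.8 2.7 2.7
  endloop
 endfacet
 facet normal 0.251 -0.354 0.901
  outer loop
   vertex 0.2 0.4 2.8
   vertex 3.8 2.7 2.7
   vertex 0.5 2.9 3.7
  endloop
 endfacet
 facet normal -0.667 0.333 -0.667
  outer loop
   vertex 0.5 3.3 1.8
   vertex 0.6 0.1 0.1
   vertex 0.0 3.5 2.4
  endloop
 endfacet
 facet normal -0.160 0.889 -0.430
  outer loop
   vertex 0.5 3.3 1.8
   vertex 0.0 3.5 2.4
   vertex 3.2 3.4 1.0
  endloop
 endfacet
 facet normal 0.646 -0.763 -0.032
  outer loop
   vertex 3.5 2.5 1.4
   vertex 3.8 2.7 2.7
   vertex 0.6 0.1 0.1
  endloop
 endfacet
 facet normal 0.946 0.204 -0.250
  outer loop
   vertex 3.5 2.5 1.4
   vertex 3.2 3.4 1.0
   vertex 3.8 2.7 2.7
  endloop
 endfacet
 facet normal 0.633 -0.408 -0.659
  outer loop
   vertex 2.9 2.7 0.7
   vertex 3.5 2.5 1.4
   vertex 0.6 0.1 0.1
  endloop
 endfacet
 facet normal 0.753 -0.041 -0.657
  outer loop
   vertex 2.9 2.7 0.7
   vertex 3.2 3.4 1.0
   vertex 3.5 2.5 1.4
  endloop
 endfacet
 facet normal -0.279 0.444 -0.852
  outer loop
   vertex 2.9 2.7 0.7
   vertex 0.6 0.1 0.1
   vertex 0.5 3.3 1.8
  endloop
 endfacet
 facet normal -0.266 0.474 -0.839
  outer loop
   vertex 2.9 2.7 0.7
   vertex 0.5 3.3 1.8
   vertex 3.2 3.4 1.0
  endloop
 endfacet
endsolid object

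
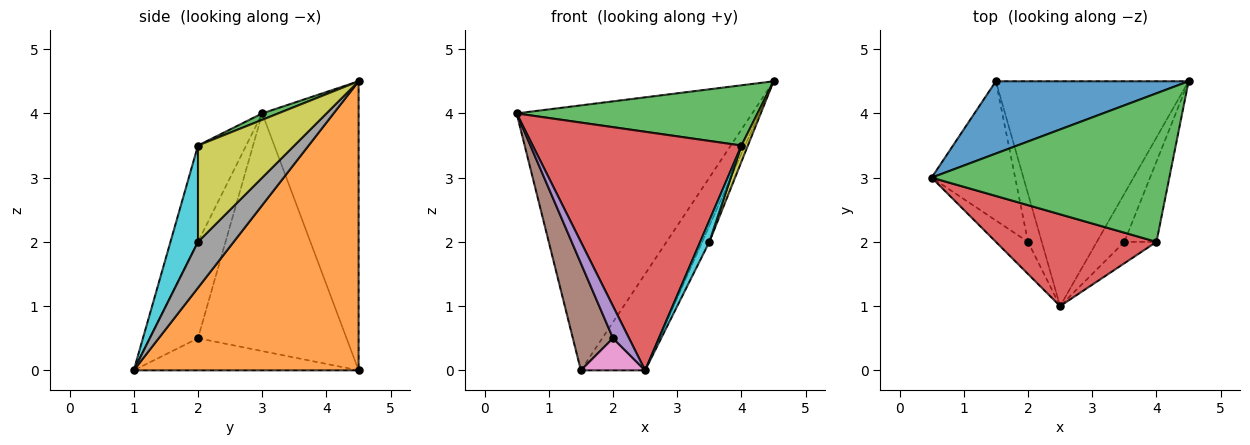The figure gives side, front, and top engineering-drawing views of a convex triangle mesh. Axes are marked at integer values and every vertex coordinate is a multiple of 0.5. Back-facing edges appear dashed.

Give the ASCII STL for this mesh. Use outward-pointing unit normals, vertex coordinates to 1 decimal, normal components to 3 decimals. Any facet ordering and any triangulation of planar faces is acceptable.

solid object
 facet normal -0.367 0.897 0.245
  outer loop
   vertex 1.5 4.5 0.0
   vertex 0.5 3.0 4.0
   vertex 4.5 4.5 4.5
  endloop
 endfacet
 facet normal 0.809 0.231 -0.540
  outer loop
   vertex 1.5 4.5 0.0
   vertex 4.5 4.5 4.5
   vertex 2.5 1.0 0.0
  endloop
 endfacet
 facet normal 0.025 -0.376 0.926
  outer loop
   vertex 4.0 2.0 3.5
   vertex 4.5 4.5 4.5
   vertex 0.5 3.0 4.0
  endloop
 endfacet
 facet normal -0.211 -0.912 0.351
  outer loop
   vertex 4.0 2.0 3.5
   vertex 0.5 3.0 4.0
   vertex 2.5 1.0 0.0
  endloop
 endfacet
 facet normal -0.905 -0.302 -0.302
  outer loop
   vertex 2.0 2.0 0.5
   vertex 2.5 1.0 0.0
   vertex 0.5 3.0 4.0
  endloop
 endfacet
 facet normal -0.914 -0.247 -0.321
  outer loop
   vertex 2.0 2.0 0.5
   vertex 0.5 3.0 4.0
   vertex 1.5 4.5 0.0
  endloop
 endfacet
 facet normal -0.889 -0.254 -0.381
  outer loop
   vertex 2.0 2.0 0.5
   vertex 1.5 4.5 0.0
   vertex 2.5 1.0 0.0
  endloop
 endfacet
 facet normal 0.845 0.169 -0.507
  outer loop
   vertex 3.5 2.0 2.0
   vertex 2.5 1.0 0.0
   vertex 4.5 4.5 4.5
  endloop
 endfacet
 facet normal 0.947 -0.063 -0.316
  outer loop
   vertex 3.5 2.0 2.0
   vertex 4.5 4.5 4.5
   vertex 4.0 2.0 3.5
  endloop
 endfacet
 facet normal 0.905 -0.302 -0.302
  outer loop
   vertex 3.5 2.0 2.0
   vertex 4.0 2.0 3.5
   vertex 2.5 1.0 0.0
  endloop
 endfacet
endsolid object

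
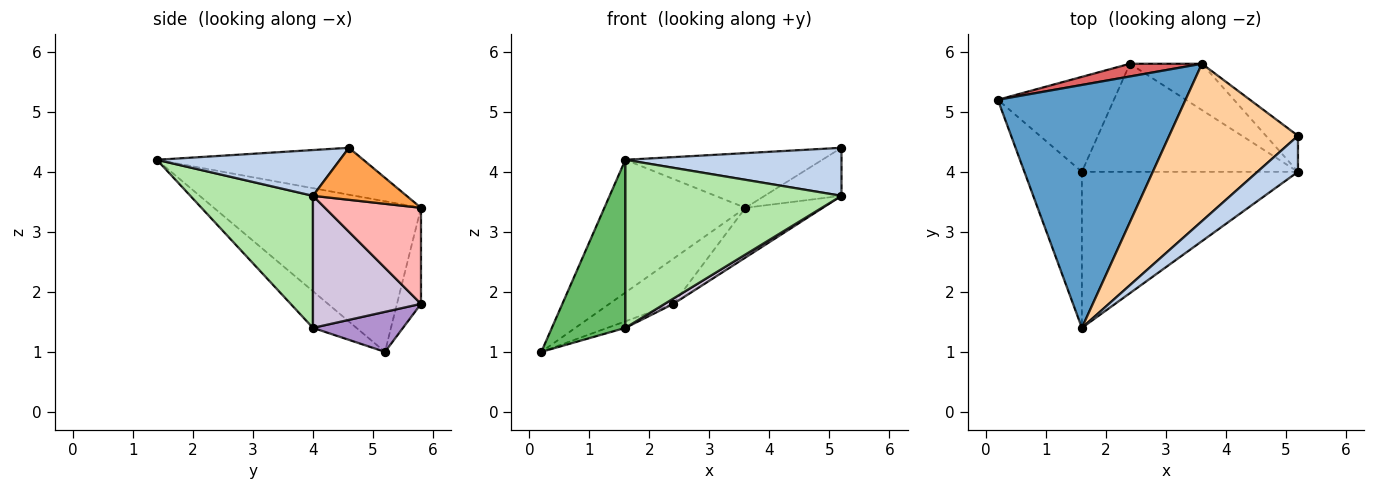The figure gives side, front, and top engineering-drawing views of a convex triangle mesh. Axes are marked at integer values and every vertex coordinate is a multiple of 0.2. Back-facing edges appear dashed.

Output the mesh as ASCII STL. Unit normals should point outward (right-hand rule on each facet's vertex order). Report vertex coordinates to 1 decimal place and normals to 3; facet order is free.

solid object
 facet normal -0.576 0.392 0.718
  outer loop
   vertex 3.6 5.8 3.4
   vertex 0.2 5.2 1.0
   vertex 1.6 1.4 4.2
  endloop
 endfacet
 facet normal 0.561 -0.662 0.497
  outer loop
   vertex 5.2 4.6 4.4
   vertex 1.6 1.4 4.2
   vertex 5.2 4.0 3.6
  endloop
 endfacet
 facet normal 0.698 0.573 -0.430
  outer loop
   vertex 5.2 4.6 4.4
   vertex 5.2 4.0 3.6
   vertex 3.6 5.8 3.4
  endloop
 endfacet
 facet normal -0.325 0.310 0.893
  outer loop
   vertex 5.2 4.6 4.4
   vertex 3.6 5.8 3.4
   vertex 1.6 1.4 4.2
  endloop
 endfacet
 facet normal -0.398 -0.672 -0.624
  outer loop
   vertex 1.6 4.0 1.4
   vertex 1.6 1.4 4.2
   vertex 0.2 5.2 1.0
  endloop
 endfacet
 facet normal 0.384 -0.677 -0.628
  outer loop
   vertex 1.6 4.0 1.4
   vertex 5.2 4.0 3.6
   vertex 1.6 1.4 4.2
  endloop
 endfacet
 facet normal -0.340 0.905 0.255
  outer loop
   vertex 2.4 5.8 1.8
   vertex 0.2 5.2 1.0
   vertex 3.6 5.8 3.4
  endloop
 endfacet
 facet normal 0.672 0.542 -0.504
  outer loop
   vertex 2.4 5.8 1.8
   vertex 3.6 5.8 3.4
   vertex 5.2 4.0 3.6
  endloop
 endfacet
 facet normal 0.325 0.065 -0.943
  outer loop
   vertex 2.4 5.8 1.8
   vertex 1.6 4.0 1.4
   vertex 0.2 5.2 1.0
  endloop
 endfacet
 facet normal 0.521 -0.042 -0.853
  outer loop
   vertex 2.4 5.8 1.8
   vertex 5.2 4.0 3.6
   vertex 1.6 4.0 1.4
  endloop
 endfacet
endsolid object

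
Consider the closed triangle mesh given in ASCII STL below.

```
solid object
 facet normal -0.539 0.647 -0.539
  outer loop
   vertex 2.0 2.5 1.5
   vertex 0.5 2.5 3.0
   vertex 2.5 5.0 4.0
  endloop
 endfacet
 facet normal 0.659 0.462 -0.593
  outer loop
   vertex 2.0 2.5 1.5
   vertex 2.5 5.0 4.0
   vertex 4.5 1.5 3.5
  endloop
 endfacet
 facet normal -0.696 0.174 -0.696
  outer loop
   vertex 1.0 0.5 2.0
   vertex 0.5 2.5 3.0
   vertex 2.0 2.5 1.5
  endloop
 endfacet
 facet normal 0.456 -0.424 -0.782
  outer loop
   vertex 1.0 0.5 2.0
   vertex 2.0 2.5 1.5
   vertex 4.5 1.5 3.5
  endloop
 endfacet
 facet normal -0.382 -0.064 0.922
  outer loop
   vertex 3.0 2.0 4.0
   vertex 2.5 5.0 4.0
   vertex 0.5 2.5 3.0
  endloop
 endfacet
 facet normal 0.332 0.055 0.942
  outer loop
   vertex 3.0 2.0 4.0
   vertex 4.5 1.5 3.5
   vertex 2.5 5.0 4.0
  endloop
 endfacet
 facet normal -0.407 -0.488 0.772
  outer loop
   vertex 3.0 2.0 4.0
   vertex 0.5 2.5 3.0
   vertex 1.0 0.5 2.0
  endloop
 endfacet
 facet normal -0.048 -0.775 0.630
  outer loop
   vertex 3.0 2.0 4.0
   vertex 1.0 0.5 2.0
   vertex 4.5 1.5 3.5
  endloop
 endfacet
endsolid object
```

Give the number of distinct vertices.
6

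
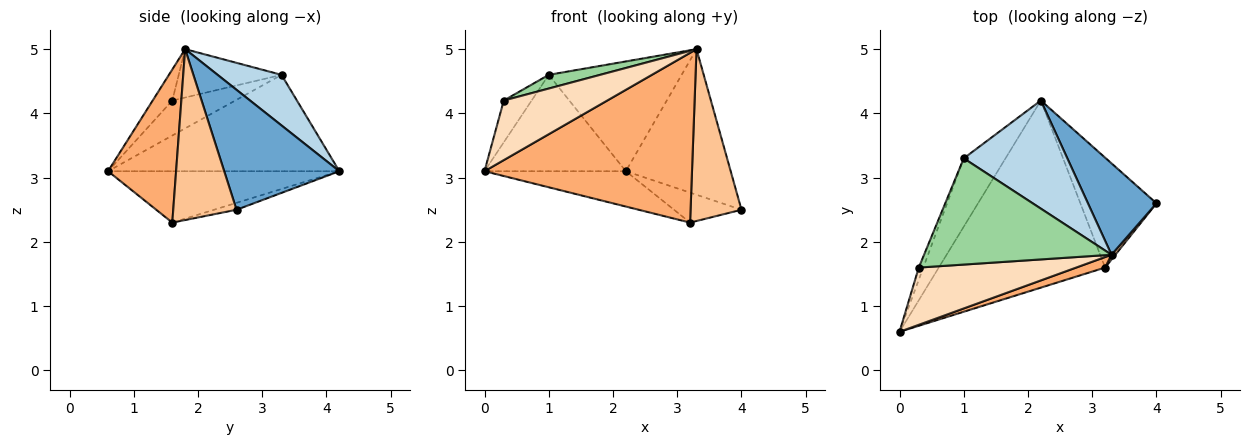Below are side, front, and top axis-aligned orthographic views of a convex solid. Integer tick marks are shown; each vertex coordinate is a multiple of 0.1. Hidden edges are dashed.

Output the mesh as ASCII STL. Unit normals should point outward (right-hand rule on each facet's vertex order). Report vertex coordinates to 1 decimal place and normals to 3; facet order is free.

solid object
 facet normal 0.681 0.620 0.389
  outer loop
   vertex 3.3 1.8 5.0
   vertex 4.0 2.6 2.5
   vertex 2.2 4.2 3.1
  endloop
 endfacet
 facet normal -0.800 0.489 -0.347
  outer loop
   vertex 1.0 3.3 4.6
   vertex 2.2 4.2 3.1
   vertex 0.0 0.6 3.1
  endloop
 endfacet
 facet normal 0.324 0.674 0.664
  outer loop
   vertex 1.0 3.3 4.6
   vertex 3.3 1.8 5.0
   vertex 2.2 4.2 3.1
  endloop
 endfacet
 facet normal -0.291 0.178 -0.940
  outer loop
   vertex 3.2 1.6 2.3
   vertex 0.0 0.6 3.1
   vertex 2.2 4.2 3.1
  endloop
 endfacet
 facet normal -0.087 0.262 -0.961
  outer loop
   vertex 3.2 1.6 2.3
   vertex 2.2 4.2 3.1
   vertex 4.0 2.6 2.5
  endloop
 endfacet
 facet normal 0.311 -0.949 0.059
  outer loop
   vertex 3.2 1.6 2.3
   vertex 3.3 1.8 5.0
   vertex 0.0 0.6 3.1
  endloop
 endfacet
 facet normal 0.779 -0.627 0.018
  outer loop
   vertex 3.2 1.6 2.3
   vertex 4.0 2.6 2.5
   vertex 3.3 1.8 5.0
  endloop
 endfacet
 facet normal -0.135 -0.714 0.686
  outer loop
   vertex 0.3 1.6 4.2
   vertex 0.0 0.6 3.1
   vertex 3.3 1.8 5.0
  endloop
 endfacet
 facet normal -0.908 0.402 -0.117
  outer loop
   vertex 0.3 1.6 4.2
   vertex 1.0 3.3 4.6
   vertex 0.0 0.6 3.1
  endloop
 endfacet
 facet normal -0.248 -0.124 0.961
  outer loop
   vertex 0.3 1.6 4.2
   vertex 3.3 1.8 5.0
   vertex 1.0 3.3 4.6
  endloop
 endfacet
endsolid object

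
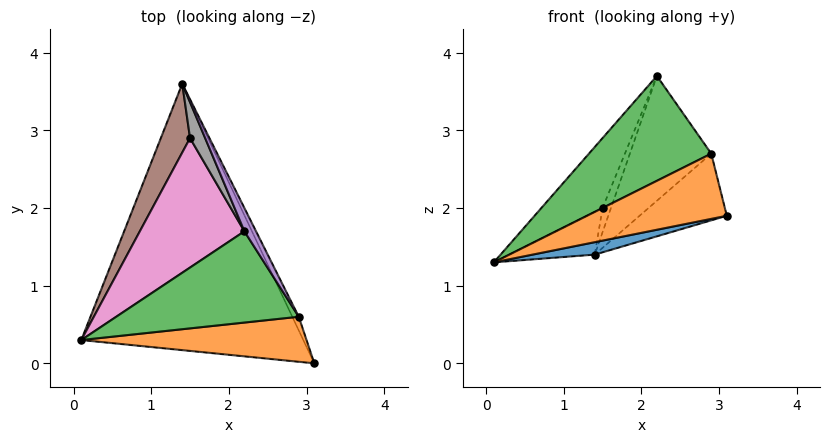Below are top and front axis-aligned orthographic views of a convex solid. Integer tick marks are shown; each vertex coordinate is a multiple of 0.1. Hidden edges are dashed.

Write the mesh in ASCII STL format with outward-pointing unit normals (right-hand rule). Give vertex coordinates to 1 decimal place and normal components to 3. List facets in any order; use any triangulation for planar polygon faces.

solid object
 facet normal 0.192 -0.046 -0.980
  outer loop
   vertex 1.4 3.6 1.4
   vertex 3.1 0.0 1.9
   vertex 0.1 0.3 1.3
  endloop
 endfacet
 facet normal -0.192 -0.808 0.558
  outer loop
   vertex 2.9 0.6 2.7
   vertex 0.1 0.3 1.3
   vertex 3.1 0.0 1.9
  endloop
 endfacet
 facet normal -0.240 -0.732 0.637
  outer loop
   vertex 2.9 0.6 2.7
   vertex 2.2 1.7 3.7
   vertex 0.1 0.3 1.3
  endloop
 endfacet
 facet normal 0.905 0.416 -0.085
  outer loop
   vertex 2.9 0.6 2.7
   vertex 3.1 0.0 1.9
   vertex 1.4 3.6 1.4
  endloop
 endfacet
 facet normal 0.875 0.476 0.089
  outer loop
   vertex 2.9 0.6 2.7
   vertex 1.4 3.6 1.4
   vertex 2.2 1.7 3.7
  endloop
 endfacet
 facet normal -0.815 0.306 0.493
  outer loop
   vertex 1.5 2.9 2.0
   vertex 1.4 3.6 1.4
   vertex 0.1 0.3 1.3
  endloop
 endfacet
 facet normal -0.798 0.287 0.531
  outer loop
   vertex 1.5 2.9 2.0
   vertex 0.1 0.3 1.3
   vertex 2.2 1.7 3.7
  endloop
 endfacet
 facet normal -0.725 0.386 0.571
  outer loop
   vertex 1.5 2.9 2.0
   vertex 2.2 1.7 3.7
   vertex 1.4 3.6 1.4
  endloop
 endfacet
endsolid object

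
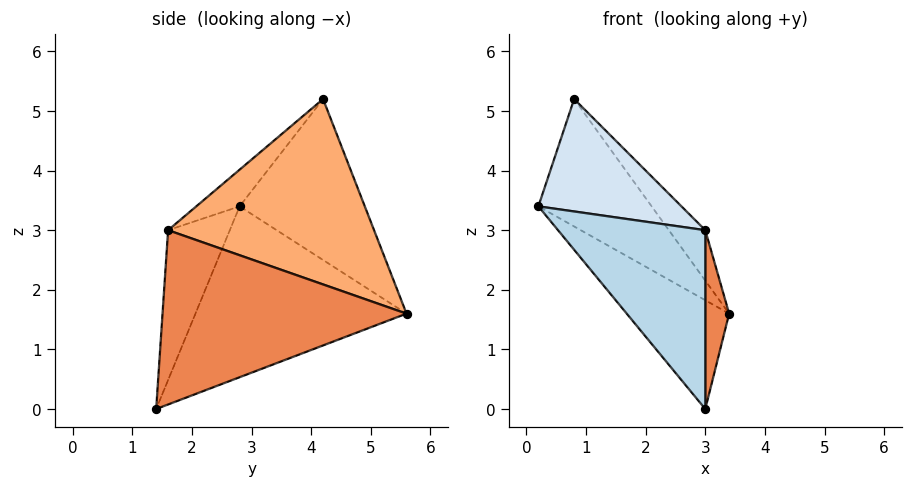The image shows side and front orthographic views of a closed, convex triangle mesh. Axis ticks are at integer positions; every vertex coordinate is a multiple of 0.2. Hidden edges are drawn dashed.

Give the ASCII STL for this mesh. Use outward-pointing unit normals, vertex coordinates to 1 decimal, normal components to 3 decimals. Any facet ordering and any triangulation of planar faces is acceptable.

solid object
 facet normal -0.662 0.321 -0.677
  outer loop
   vertex 3.0 1.4 0.0
   vertex 0.2 2.8 3.4
   vertex 3.4 5.6 1.6
  endloop
 endfacet
 facet normal -0.715 0.647 -0.265
  outer loop
   vertex 0.8 4.2 5.2
   vertex 3.4 5.6 1.6
   vertex 0.2 2.8 3.4
  endloop
 endfacet
 facet normal -0.386 -0.921 0.061
  outer loop
   vertex 3.0 1.6 3.0
   vertex 0.2 2.8 3.4
   vertex 3.0 1.4 0.0
  endloop
 endfacet
 facet normal -0.222 -0.732 0.644
  outer loop
   vertex 3.0 1.6 3.0
   vertex 0.8 4.2 5.2
   vertex 0.2 2.8 3.4
  endloop
 endfacet
 facet normal 0.995 -0.097 0.006
  outer loop
   vertex 3.0 1.6 3.0
   vertex 3.0 1.4 0.0
   vertex 3.4 5.6 1.6
  endloop
 endfacet
 facet normal 0.777 0.137 0.614
  outer loop
   vertex 3.0 1.6 3.0
   vertex 3.4 5.6 1.6
   vertex 0.8 4.2 5.2
  endloop
 endfacet
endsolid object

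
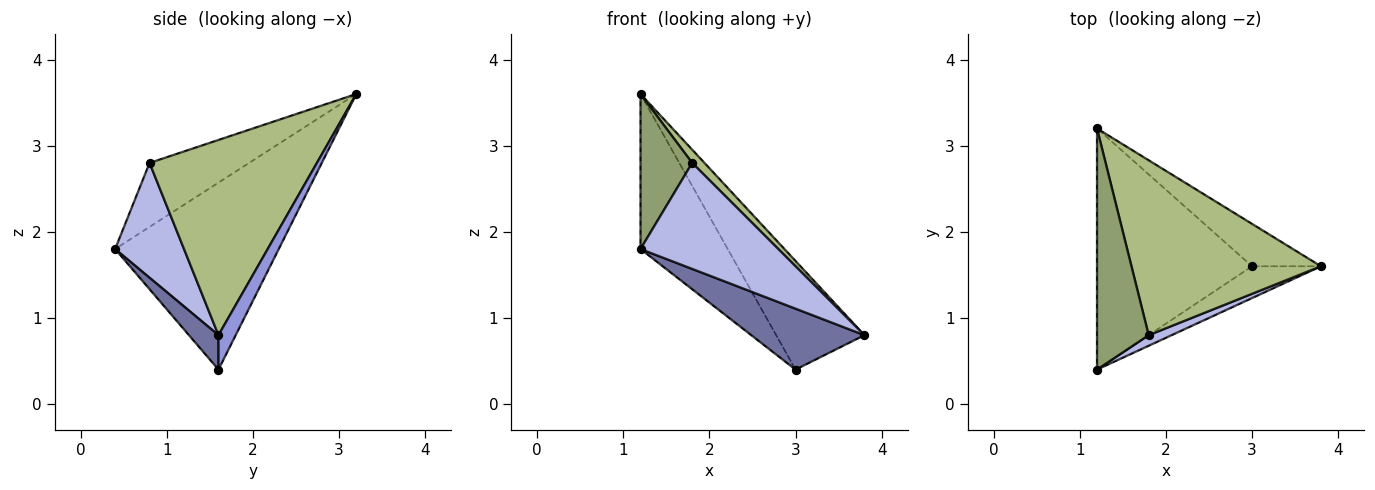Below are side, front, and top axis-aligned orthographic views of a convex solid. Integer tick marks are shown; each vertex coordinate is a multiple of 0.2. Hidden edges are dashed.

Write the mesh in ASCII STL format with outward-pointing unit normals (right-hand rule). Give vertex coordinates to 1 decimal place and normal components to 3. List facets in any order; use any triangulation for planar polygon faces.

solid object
 facet normal 0.225 -0.864 -0.451
  outer loop
   vertex 3.0 1.6 0.4
   vertex 3.8 1.6 0.8
   vertex 1.2 0.4 1.8
  endloop
 endfacet
 facet normal -0.712 0.380 -0.590
  outer loop
   vertex 3.0 1.6 0.4
   vertex 1.2 0.4 1.8
   vertex 1.2 3.2 3.6
  endloop
 endfacet
 facet normal 0.179 0.917 -0.358
  outer loop
   vertex 3.0 1.6 0.4
   vertex 1.2 3.2 3.6
   vertex 3.8 1.6 0.8
  endloop
 endfacet
 facet normal 0.445 -0.891 0.089
  outer loop
   vertex 1.8 0.8 2.8
   vertex 1.2 0.4 1.8
   vertex 3.8 1.6 0.8
  endloop
 endfacet
 facet normal -0.721 -0.375 0.583
  outer loop
   vertex 1.8 0.8 2.8
   vertex 1.2 3.2 3.6
   vertex 1.2 0.4 1.8
  endloop
 endfacet
 facet normal 0.717 -0.053 0.696
  outer loop
   vertex 1.8 0.8 2.8
   vertex 3.8 1.6 0.8
   vertex 1.2 3.2 3.6
  endloop
 endfacet
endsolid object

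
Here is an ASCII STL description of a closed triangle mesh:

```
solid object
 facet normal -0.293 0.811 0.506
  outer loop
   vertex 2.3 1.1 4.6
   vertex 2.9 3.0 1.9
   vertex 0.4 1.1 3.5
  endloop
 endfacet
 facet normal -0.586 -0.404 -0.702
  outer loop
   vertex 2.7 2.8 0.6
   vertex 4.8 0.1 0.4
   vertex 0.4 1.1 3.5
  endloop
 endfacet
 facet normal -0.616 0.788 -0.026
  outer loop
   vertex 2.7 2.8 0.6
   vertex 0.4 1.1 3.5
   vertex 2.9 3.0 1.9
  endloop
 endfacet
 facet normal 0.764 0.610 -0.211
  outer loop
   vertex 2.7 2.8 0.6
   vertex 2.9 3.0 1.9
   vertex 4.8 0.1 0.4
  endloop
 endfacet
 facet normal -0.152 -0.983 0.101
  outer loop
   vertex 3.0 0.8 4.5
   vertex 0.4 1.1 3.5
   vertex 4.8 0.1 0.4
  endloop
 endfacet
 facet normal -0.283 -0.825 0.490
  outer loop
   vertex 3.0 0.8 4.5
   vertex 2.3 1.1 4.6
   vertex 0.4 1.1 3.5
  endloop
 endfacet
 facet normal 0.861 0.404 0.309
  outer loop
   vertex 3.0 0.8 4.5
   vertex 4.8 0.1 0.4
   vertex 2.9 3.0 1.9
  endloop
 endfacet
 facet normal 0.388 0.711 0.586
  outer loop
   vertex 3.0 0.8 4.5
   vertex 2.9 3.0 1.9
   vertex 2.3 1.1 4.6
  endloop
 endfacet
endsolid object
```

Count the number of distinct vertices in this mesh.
6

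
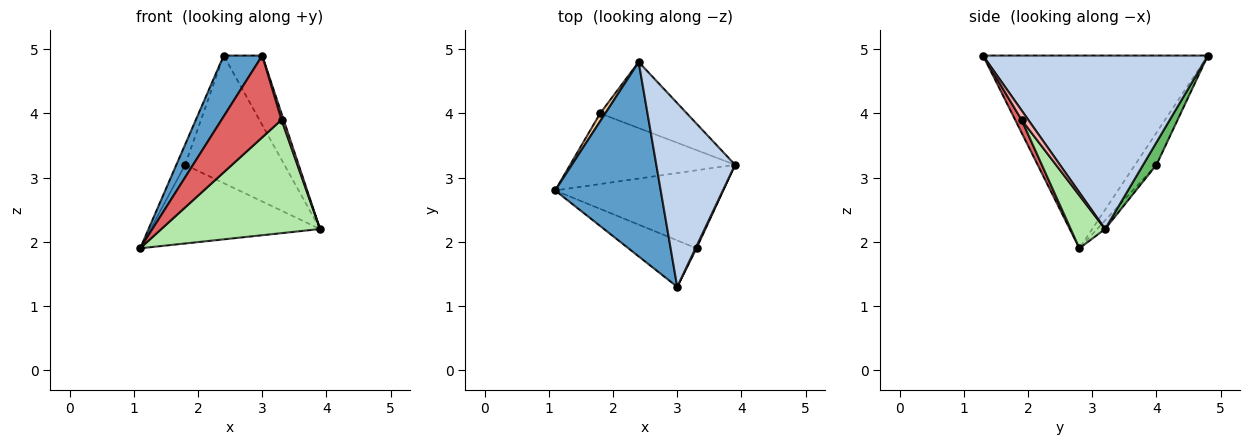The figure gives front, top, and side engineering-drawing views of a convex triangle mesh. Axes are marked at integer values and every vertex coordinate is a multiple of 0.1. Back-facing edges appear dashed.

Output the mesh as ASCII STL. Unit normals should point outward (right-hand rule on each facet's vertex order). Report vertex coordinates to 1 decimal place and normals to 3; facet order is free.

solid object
 facet normal -0.867 -0.149 0.475
  outer loop
   vertex 3.0 1.3 4.9
   vertex 2.4 4.8 4.9
   vertex 1.1 2.8 1.9
  endloop
 endfacet
 facet normal 0.900 0.154 0.408
  outer loop
   vertex 3.0 1.3 4.9
   vertex 3.9 3.2 2.2
   vertex 2.4 4.8 4.9
  endloop
 endfacet
 facet normal -0.035 0.744 -0.668
  outer loop
   vertex 1.8 4.0 3.2
   vertex 3.9 3.2 2.2
   vertex 1.1 2.8 1.9
  endloop
 endfacet
 facet normal -0.915 0.375 0.146
  outer loop
   vertex 1.8 4.0 3.2
   vertex 1.1 2.8 1.9
   vertex 2.4 4.8 4.9
  endloop
 endfacet
 facet normal 0.118 0.882 -0.457
  outer loop
   vertex 1.8 4.0 3.2
   vertex 2.4 4.8 4.9
   vertex 3.9 3.2 2.2
  endloop
 endfacet
 facet normal 0.176 -0.811 -0.558
  outer loop
   vertex 3.3 1.9 3.9
   vertex 1.1 2.8 1.9
   vertex 3.9 3.2 2.2
  endloop
 endfacet
 facet normal 0.093 -0.866 -0.492
  outer loop
   vertex 3.3 1.9 3.9
   vertex 3.0 1.3 4.9
   vertex 1.1 2.8 1.9
  endloop
 endfacet
 facet normal 0.947 -0.304 0.101
  outer loop
   vertex 3.3 1.9 3.9
   vertex 3.9 3.2 2.2
   vertex 3.0 1.3 4.9
  endloop
 endfacet
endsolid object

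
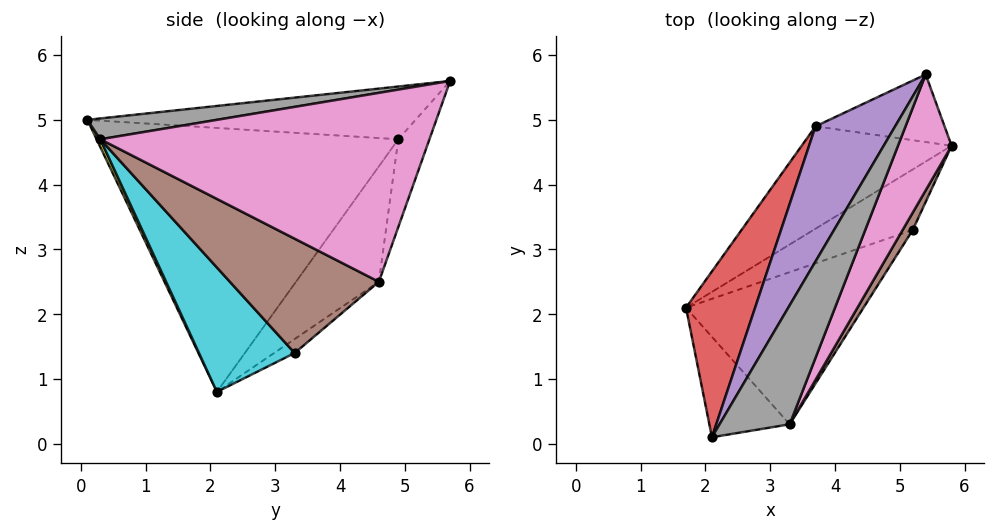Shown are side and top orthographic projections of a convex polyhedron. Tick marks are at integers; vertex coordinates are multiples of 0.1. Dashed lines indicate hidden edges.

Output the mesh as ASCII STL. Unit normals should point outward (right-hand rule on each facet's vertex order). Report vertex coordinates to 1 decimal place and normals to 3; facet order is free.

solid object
 facet normal -0.104 0.670 -0.735
  outer loop
   vertex 5.2 3.3 1.4
   vertex 1.7 2.1 0.8
   vertex 5.8 4.6 2.5
  endloop
 endfacet
 facet normal -0.332 0.839 -0.432
  outer loop
   vertex 3.7 4.9 4.7
   vertex 5.8 4.6 2.5
   vertex 1.7 2.1 0.8
  endloop
 endfacet
 facet normal -0.239 0.905 -0.352
  outer loop
   vertex 3.7 4.9 4.7
   vertex 5.4 5.7 5.6
   vertex 5.8 4.6 2.5
  endloop
 endfacet
 facet normal -0.916 0.320 0.240
  outer loop
   vertex 3.7 4.9 4.7
   vertex 1.7 2.1 0.8
   vertex 2.1 0.1 5.0
  endloop
 endfacet
 facet normal -0.538 0.230 0.811
  outer loop
   vertex 3.7 4.9 4.7
   vertex 2.1 0.1 5.0
   vertex 5.4 5.7 5.6
  endloop
 endfacet
 facet normal 0.879 -0.471 0.078
  outer loop
   vertex 3.3 0.3 4.7
   vertex 5.2 3.3 1.4
   vertex 5.8 4.6 2.5
  endloop
 endfacet
 facet normal 0.887 -0.387 0.252
  outer loop
   vertex 3.3 0.3 4.7
   vertex 5.8 4.6 2.5
   vertex 5.4 5.7 5.6
  endloop
 endfacet
 facet normal 0.275 -0.261 0.925
  outer loop
   vertex 3.3 0.3 4.7
   vertex 5.4 5.7 5.6
   vertex 2.1 0.1 5.0
  endloop
 endfacet
 facet normal 0.042 -0.901 -0.433
  outer loop
   vertex 3.3 0.3 4.7
   vertex 2.1 0.1 5.0
   vertex 1.7 2.1 0.8
  endloop
 endfacet
 facet normal 0.356 -0.784 -0.508
  outer loop
   vertex 3.3 0.3 4.7
   vertex 1.7 2.1 0.8
   vertex 5.2 3.3 1.4
  endloop
 endfacet
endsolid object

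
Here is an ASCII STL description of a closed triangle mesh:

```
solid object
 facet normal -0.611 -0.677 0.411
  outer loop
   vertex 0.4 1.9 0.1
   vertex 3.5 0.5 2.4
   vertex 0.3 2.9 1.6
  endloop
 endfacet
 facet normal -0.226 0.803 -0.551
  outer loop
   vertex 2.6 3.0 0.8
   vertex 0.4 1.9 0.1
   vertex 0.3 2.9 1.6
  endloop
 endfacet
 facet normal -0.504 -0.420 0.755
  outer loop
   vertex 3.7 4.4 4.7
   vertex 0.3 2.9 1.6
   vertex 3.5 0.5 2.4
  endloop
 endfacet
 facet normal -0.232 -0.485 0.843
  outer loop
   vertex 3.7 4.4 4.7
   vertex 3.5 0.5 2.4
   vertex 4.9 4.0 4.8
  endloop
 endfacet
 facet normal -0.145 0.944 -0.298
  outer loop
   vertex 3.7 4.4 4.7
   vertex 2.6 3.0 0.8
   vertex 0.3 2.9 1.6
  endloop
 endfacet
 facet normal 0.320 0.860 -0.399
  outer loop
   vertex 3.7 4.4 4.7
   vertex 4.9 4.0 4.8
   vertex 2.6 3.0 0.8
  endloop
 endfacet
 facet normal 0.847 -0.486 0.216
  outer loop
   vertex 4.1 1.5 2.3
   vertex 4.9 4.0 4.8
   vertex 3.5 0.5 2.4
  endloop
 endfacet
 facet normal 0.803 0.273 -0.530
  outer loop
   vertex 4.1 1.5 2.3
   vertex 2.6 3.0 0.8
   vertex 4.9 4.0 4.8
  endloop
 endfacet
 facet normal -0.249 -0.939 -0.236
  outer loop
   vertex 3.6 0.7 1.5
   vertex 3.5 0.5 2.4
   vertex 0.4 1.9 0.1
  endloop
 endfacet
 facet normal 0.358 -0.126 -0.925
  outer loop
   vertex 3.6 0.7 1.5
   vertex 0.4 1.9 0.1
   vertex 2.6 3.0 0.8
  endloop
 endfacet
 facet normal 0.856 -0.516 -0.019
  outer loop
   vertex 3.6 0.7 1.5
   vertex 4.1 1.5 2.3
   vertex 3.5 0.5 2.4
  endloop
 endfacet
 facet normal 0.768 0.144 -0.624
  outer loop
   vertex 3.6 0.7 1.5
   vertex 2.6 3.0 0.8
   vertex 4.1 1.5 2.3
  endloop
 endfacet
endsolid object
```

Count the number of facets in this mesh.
12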